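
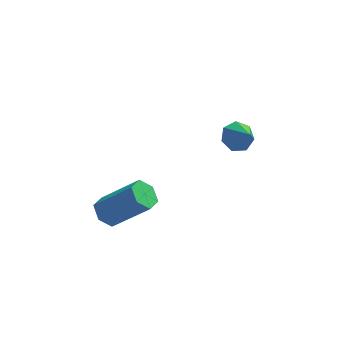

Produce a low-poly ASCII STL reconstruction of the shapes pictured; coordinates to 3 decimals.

solid 
facet normal -0.419 0.609 -0.673
outer loop
vertex 3.381 1.389 -3.048
vertex 3.062 1.687 -2.58
vertex 3.641 1.822 -2.818
endloop
endfacet
facet normal 0.883 -0.419 -0.209
outer loop
vertex 3.381 1.389 -3.048
vertex 3.641 1.822 -2.818
vertex 3.498 1.053 -1.88
endloop
endfacet
facet normal -0.419 0.609 -0.673
outer loop
vertex 3.641 1.822 -2.818
vertex 3.062 1.687 -2.58
vertex 3.465 2.154 -2.408
endloop
endfacet
facet normal 0.947 0.161 0.276
outer loop
vertex 3.641 1.822 -2.818
vertex 3.465 2.154 -2.408
vertex 3.498 1.053 -1.88
endloop
endfacet
facet normal -0.419 0.610 -0.673
outer loop
vertex 3.465 2.154 -2.408
vertex 3.062 1.687 -2.58
vertex 2.985 2.133 -2.128
endloop
endfacet
facet normal 0.449 0.397 0.800
outer loop
vertex 3.465 2.154 -2.408
vertex 2.985 2.133 -2.128
vertex 3.498 1.053 -1.88
endloop
endfacet
facet normal -0.418 0.610 -0.673
outer loop
vertex 2.985 2.133 -2.128
vertex 3.062 1.687 -2.58
vertex 2.564 1.777 -2.189
endloop
endfacet
facet normal -0.234 0.111 0.966
outer loop
vertex 2.985 2.133 -2.128
vertex 2.564 1.777 -2.189
vertex 3.498 1.053 -1.88
endloop
endfacet
facet normal -0.419 0.608 -0.674
outer loop
vertex 2.564 1.777 -2.189
vertex 3.062 1.687 -2.58
vertex 2.518 1.352 -2.544
endloop
endfacet
facet normal -0.588 -0.480 0.651
outer loop
vertex 2.564 1.777 -2.189
vertex 2.518 1.352 -2.544
vertex 3.498 1.053 -1.88
endloop
endfacet
facet normal -0.420 0.609 -0.673
outer loop
vertex 2.518 1.352 -2.544
vertex 3.062 1.687 -2.58
vertex 2.881 1.18 -2.926
endloop
endfacet
facet normal -0.347 -0.934 0.091
outer loop
vertex 2.518 1.352 -2.544
vertex 2.881 1.18 -2.926
vertex 3.498 1.053 -1.88
endloop
endfacet
facet normal -0.419 0.609 -0.673
outer loop
vertex 2.881 1.18 -2.926
vertex 3.062 1.687 -2.58
vertex 3.381 1.389 -3.048
endloop
endfacet
facet normal 0.308 -0.906 -0.291
outer loop
vertex 2.881 1.18 -2.926
vertex 3.381 1.389 -3.048
vertex 3.498 1.053 -1.88
endloop
endfacet
facet normal -0.708 0.132 -0.694
outer loop
vertex -0.682 -2.601 -3.244
vertex -1.106 -2.67 -2.825
vertex -0.887 -2.124 -2.944
endloop
endfacet
facet normal 0.619 0.591 -0.517
outer loop
vertex -0.682 -2.601 -3.244
vertex -0.887 -2.124 -2.944
vertex 0.591 -2.841 -1.993
endloop
endfacet
facet normal 0.619 0.592 -0.516
outer loop
vertex 0.591 -2.841 -1.993
vertex -0.887 -2.124 -2.944
vertex 0.385 -2.364 -1.693
endloop
endfacet
facet normal 0.706 -0.133 0.696
outer loop
vertex 0.591 -2.841 -1.993
vertex 0.385 -2.364 -1.693
vertex 0.166 -2.91 -1.575
endloop
endfacet
facet normal -0.707 0.132 -0.695
outer loop
vertex -0.887 -2.124 -2.944
vertex -1.106 -2.67 -2.825
vertex -1.312 -2.193 -2.525
endloop
endfacet
facet normal 0.013 0.984 0.175
outer loop
vertex -0.887 -2.124 -2.944
vertex -1.312 -2.193 -2.525
vertex 0.385 -2.364 -1.693
endloop
endfacet
facet normal 0.013 0.984 0.175
outer loop
vertex 0.385 -2.364 -1.693
vertex -1.312 -2.193 -2.525
vertex -0.039 -2.433 -1.274
endloop
endfacet
facet normal 0.708 -0.134 0.694
outer loop
vertex 0.385 -2.364 -1.693
vertex -0.039 -2.433 -1.274
vertex 0.166 -2.91 -1.575
endloop
endfacet
facet normal -0.706 0.133 -0.696
outer loop
vertex -1.312 -2.193 -2.525
vertex -1.106 -2.67 -2.825
vertex -1.531 -2.739 -2.407
endloop
endfacet
facet normal -0.606 0.393 0.692
outer loop
vertex -1.312 -2.193 -2.525
vertex -1.531 -2.739 -2.407
vertex -0.039 -2.433 -1.274
endloop
endfacet
facet normal -0.606 0.393 0.692
outer loop
vertex -0.039 -2.433 -1.274
vertex -1.531 -2.739 -2.407
vertex -0.258 -2.979 -1.156
endloop
endfacet
facet normal 0.708 -0.134 0.694
outer loop
vertex -0.039 -2.433 -1.274
vertex -0.258 -2.979 -1.156
vertex 0.166 -2.91 -1.575
endloop
endfacet
facet normal -0.706 0.133 -0.696
outer loop
vertex -1.531 -2.739 -2.407
vertex -1.106 -2.67 -2.825
vertex -1.325 -3.216 -2.707
endloop
endfacet
facet normal -0.619 -0.592 0.516
outer loop
vertex -1.531 -2.739 -2.407
vertex -1.325 -3.216 -2.707
vertex -0.258 -2.979 -1.156
endloop
endfacet
facet normal -0.620 -0.591 0.517
outer loop
vertex -0.258 -2.979 -1.156
vertex -1.325 -3.216 -2.707
vertex -0.053 -3.456 -1.456
endloop
endfacet
facet normal 0.708 -0.132 0.694
outer loop
vertex -0.258 -2.979 -1.156
vertex -0.053 -3.456 -1.456
vertex 0.166 -2.91 -1.575
endloop
endfacet
facet normal -0.708 0.134 -0.694
outer loop
vertex -1.325 -3.216 -2.707
vertex -1.106 -2.67 -2.825
vertex -0.901 -3.147 -3.126
endloop
endfacet
facet normal -0.013 -0.984 -0.175
outer loop
vertex -1.325 -3.216 -2.707
vertex -0.901 -3.147 -3.126
vertex -0.053 -3.456 -1.456
endloop
endfacet
facet normal -0.013 -0.984 -0.175
outer loop
vertex -0.053 -3.456 -1.456
vertex -0.901 -3.147 -3.126
vertex 0.372 -3.387 -1.875
endloop
endfacet
facet normal 0.707 -0.132 0.695
outer loop
vertex -0.053 -3.456 -1.456
vertex 0.372 -3.387 -1.875
vertex 0.166 -2.91 -1.575
endloop
endfacet
facet normal -0.708 0.134 -0.694
outer loop
vertex -0.901 -3.147 -3.126
vertex -1.106 -2.67 -2.825
vertex -0.682 -2.601 -3.244
endloop
endfacet
facet normal 0.606 -0.393 -0.692
outer loop
vertex -0.901 -3.147 -3.126
vertex -0.682 -2.601 -3.244
vertex 0.372 -3.387 -1.875
endloop
endfacet
facet normal 0.606 -0.393 -0.692
outer loop
vertex 0.372 -3.387 -1.875
vertex -0.682 -2.601 -3.244
vertex 0.591 -2.841 -1.993
endloop
endfacet
facet normal 0.706 -0.133 0.696
outer loop
vertex 0.372 -3.387 -1.875
vertex 0.591 -2.841 -1.993
vertex 0.166 -2.91 -1.575
endloop
endfacet

endsolid


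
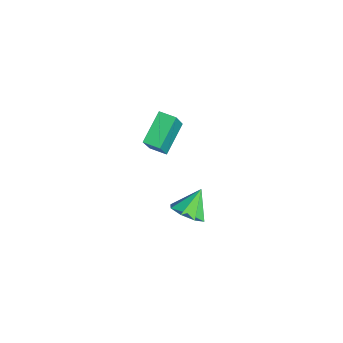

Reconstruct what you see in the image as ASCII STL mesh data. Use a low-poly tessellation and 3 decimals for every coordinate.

solid 
facet normal 0.380 -0.545 -0.748
outer loop
vertex 2.006 -2.592 -0.973
vertex 1.526 -2.195 -1.506
vertex 2.281 -2.079 -1.207
endloop
endfacet
facet normal 0.513 0.113 0.851
outer loop
vertex 2.006 -2.592 -0.973
vertex 2.281 -2.079 -1.207
vertex 1.034 -1.485 -0.534
endloop
endfacet
facet normal 0.380 -0.546 -0.747
outer loop
vertex 2.281 -2.079 -1.207
vertex 1.526 -2.195 -1.506
vertex 2.114 -1.634 -1.617
endloop
endfacet
facet normal 0.575 0.661 0.483
outer loop
vertex 2.281 -2.079 -1.207
vertex 2.114 -1.634 -1.617
vertex 1.034 -1.485 -0.534
endloop
endfacet
facet normal 0.379 -0.545 -0.748
outer loop
vertex 2.114 -1.634 -1.617
vertex 1.526 -2.195 -1.506
vertex 1.603 -1.517 -1.961
endloop
endfacet
facet normal 0.189 0.981 0.053
outer loop
vertex 2.114 -1.634 -1.617
vertex 1.603 -1.517 -1.961
vertex 1.034 -1.485 -0.534
endloop
endfacet
facet normal 0.379 -0.545 -0.748
outer loop
vertex 1.603 -1.517 -1.961
vertex 1.526 -2.195 -1.506
vertex 1.047 -1.797 -2.039
endloop
endfacet
facet normal -0.421 0.888 -0.188
outer loop
vertex 1.603 -1.517 -1.961
vertex 1.047 -1.797 -2.039
vertex 1.034 -1.485 -0.534
endloop
endfacet
facet normal 0.380 -0.545 -0.748
outer loop
vertex 1.047 -1.797 -2.039
vertex 1.526 -2.195 -1.506
vertex 0.772 -2.31 -1.805
endloop
endfacet
facet normal -0.895 0.435 -0.098
outer loop
vertex 1.047 -1.797 -2.039
vertex 0.772 -2.31 -1.805
vertex 1.034 -1.485 -0.534
endloop
endfacet
facet normal 0.379 -0.546 -0.747
outer loop
vertex 0.772 -2.31 -1.805
vertex 1.526 -2.195 -1.506
vertex 0.938 -2.755 -1.395
endloop
endfacet
facet normal -0.957 -0.110 0.268
outer loop
vertex 0.772 -2.31 -1.805
vertex 0.938 -2.755 -1.395
vertex 1.034 -1.485 -0.534
endloop
endfacet
facet normal 0.379 -0.546 -0.747
outer loop
vertex 0.938 -2.755 -1.395
vertex 1.526 -2.195 -1.506
vertex 1.45 -2.872 -1.05
endloop
endfacet
facet normal -0.570 -0.431 0.700
outer loop
vertex 0.938 -2.755 -1.395
vertex 1.45 -2.872 -1.05
vertex 1.034 -1.485 -0.534
endloop
endfacet
facet normal 0.378 -0.546 -0.747
outer loop
vertex 1.45 -2.872 -1.05
vertex 1.526 -2.195 -1.506
vertex 2.006 -2.592 -0.973
endloop
endfacet
facet normal 0.040 -0.338 0.940
outer loop
vertex 1.45 -2.872 -1.05
vertex 2.006 -2.592 -0.973
vertex 1.034 -1.485 -0.534
endloop
endfacet
facet normal -0.471 0.284 -0.835
outer loop
vertex -4.75 -1.572 -1.503
vertex -4.233 -0.941 -1.58
vertex -3.709 -2.538 -2.419
endloop
endfacet
facet normal -0.631 -0.770 0.095
outer loop
vertex -2.907 -3.019 -1.0
vertex -4.75 -1.572 -1.503
vertex -3.709 -2.538 -2.419
endloop
endfacet
facet normal -0.472 0.283 -0.835
outer loop
vertex -3.709 -2.538 -2.419
vertex -4.233 -0.941 -1.58
vertex -3.192 -1.906 -2.497
endloop
endfacet
facet normal 0.616 -0.571 -0.542
outer loop
vertex -3.192 -1.906 -2.497
vertex -2.907 -3.019 -1.0
vertex -3.709 -2.538 -2.419
endloop
endfacet
facet normal -0.616 0.571 0.542
outer loop
vertex -4.75 -1.572 -1.503
vertex -3.431 -1.422 -0.161
vertex -4.233 -0.941 -1.58
endloop
endfacet
facet normal -0.631 -0.770 0.095
outer loop
vertex -3.948 -2.054 -0.083
vertex -4.75 -1.572 -1.503
vertex -2.907 -3.019 -1.0
endloop
endfacet
facet normal -0.616 0.571 0.542
outer loop
vertex -3.948 -2.054 -0.083
vertex -3.431 -1.422 -0.161
vertex -4.75 -1.572 -1.503
endloop
endfacet
facet normal 0.630 0.770 -0.095
outer loop
vertex -4.233 -0.941 -1.58
vertex -3.431 -1.422 -0.161
vertex -3.192 -1.906 -2.497
endloop
endfacet
facet normal 0.616 -0.571 -0.542
outer loop
vertex -2.39 -2.388 -1.077
vertex -2.907 -3.019 -1.0
vertex -3.192 -1.906 -2.497
endloop
endfacet
facet normal 0.631 0.770 -0.095
outer loop
vertex -3.192 -1.906 -2.497
vertex -3.431 -1.422 -0.161
vertex -2.39 -2.388 -1.077
endloop
endfacet
facet normal 0.472 -0.284 0.835
outer loop
vertex -2.39 -2.388 -1.077
vertex -3.948 -2.054 -0.083
vertex -2.907 -3.019 -1.0
endloop
endfacet
facet normal 0.472 -0.283 0.835
outer loop
vertex -3.431 -1.422 -0.161
vertex -3.948 -2.054 -0.083
vertex -2.39 -2.388 -1.077
endloop
endfacet

endsolid


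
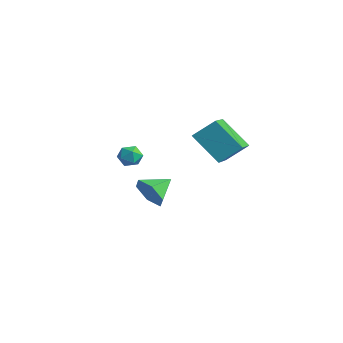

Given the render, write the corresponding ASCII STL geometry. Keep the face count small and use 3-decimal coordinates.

solid 
facet normal 0.378 0.864 -0.333
outer loop
vertex 1.682 -2.027 3.201
vertex 1.286 -1.694 3.615
vertex 1.89 -1.882 3.813
endloop
endfacet
facet normal 0.862 0.341 -0.374
outer loop
vertex 1.682 -2.027 3.201
vertex 1.89 -1.882 3.813
vertex 2.014 -2.479 3.554
endloop
endfacet
facet normal 0.594 -0.177 -0.785
outer loop
vertex 1.682 -2.027 3.201
vertex 2.014 -2.479 3.554
vertex 1.487 -2.66 3.196
endloop
endfacet
facet normal -0.057 0.025 -0.998
outer loop
vertex 1.682 -2.027 3.201
vertex 1.487 -2.66 3.196
vertex 1.037 -2.175 3.234
endloop
endfacet
facet normal -0.190 0.668 -0.719
outer loop
vertex 1.682 -2.027 3.201
vertex 1.037 -2.175 3.234
vertex 1.286 -1.694 3.615
endloop
endfacet
facet normal 0.956 0.076 0.282
outer loop
vertex 2.014 -2.479 3.554
vertex 1.89 -1.882 3.813
vertex 1.823 -2.425 4.186
endloop
endfacet
facet normal 0.173 0.922 0.348
outer loop
vertex 1.89 -1.882 3.813
vertex 1.286 -1.694 3.615
vertex 1.373 -1.94 4.224
endloop
endfacet
facet normal -0.746 0.606 -0.277
outer loop
vertex 1.286 -1.694 3.615
vertex 1.037 -2.175 3.234
vertex 0.846 -2.121 3.866
endloop
endfacet
facet normal -0.530 -0.435 -0.728
outer loop
vertex 1.037 -2.175 3.234
vertex 1.487 -2.66 3.196
vertex 0.97 -2.718 3.607
endloop
endfacet
facet normal 0.522 -0.763 -0.383
outer loop
vertex 1.487 -2.66 3.196
vertex 2.014 -2.479 3.554
vertex 1.574 -2.906 3.805
endloop
endfacet
facet normal 0.057 -0.025 0.998
outer loop
vertex 1.178 -2.573 4.219
vertex 1.823 -2.425 4.186
vertex 1.373 -1.94 4.224
endloop
endfacet
facet normal -0.594 0.177 0.785
outer loop
vertex 1.178 -2.573 4.219
vertex 1.373 -1.94 4.224
vertex 0.846 -2.121 3.866
endloop
endfacet
facet normal -0.862 -0.341 0.374
outer loop
vertex 1.178 -2.573 4.219
vertex 0.846 -2.121 3.866
vertex 0.97 -2.718 3.607
endloop
endfacet
facet normal -0.378 -0.864 0.333
outer loop
vertex 1.178 -2.573 4.219
vertex 0.97 -2.718 3.607
vertex 1.574 -2.906 3.805
endloop
endfacet
facet normal 0.190 -0.668 0.719
outer loop
vertex 1.178 -2.573 4.219
vertex 1.574 -2.906 3.805
vertex 1.823 -2.425 4.186
endloop
endfacet
facet normal 0.530 0.435 0.728
outer loop
vertex 1.373 -1.94 4.224
vertex 1.823 -2.425 4.186
vertex 1.89 -1.882 3.813
endloop
endfacet
facet normal -0.522 0.763 0.383
outer loop
vertex 0.846 -2.121 3.866
vertex 1.373 -1.94 4.224
vertex 1.286 -1.694 3.615
endloop
endfacet
facet normal -0.956 -0.076 -0.282
outer loop
vertex 0.97 -2.718 3.607
vertex 0.846 -2.121 3.866
vertex 1.037 -2.175 3.234
endloop
endfacet
facet normal -0.173 -0.922 -0.348
outer loop
vertex 1.574 -2.906 3.805
vertex 0.97 -2.718 3.607
vertex 1.487 -2.66 3.196
endloop
endfacet
facet normal 0.746 -0.606 0.277
outer loop
vertex 1.823 -2.425 4.186
vertex 1.574 -2.906 3.805
vertex 2.014 -2.479 3.554
endloop
endfacet
facet normal 0.060 -0.932 -0.356
outer loop
vertex -0.163 0.531 -1.225
vertex -0.587 0.184 -0.388
vertex -1.157 0.445 -1.167
endloop
endfacet
facet normal -0.103 0.779 -0.618
outer loop
vertex -0.163 0.531 -1.225
vertex -1.157 0.445 -1.167
vertex -0.673 1.536 0.128
endloop
endfacet
facet normal 0.060 -0.932 -0.356
outer loop
vertex -1.157 0.445 -1.167
vertex -0.587 0.184 -0.388
vertex -1.582 0.098 -0.33
endloop
endfacet
facet normal -0.806 0.565 -0.175
outer loop
vertex -1.157 0.445 -1.167
vertex -1.582 0.098 -0.33
vertex -0.673 1.536 0.128
endloop
endfacet
facet normal 0.060 -0.932 -0.357
outer loop
vertex -1.582 0.098 -0.33
vertex -0.587 0.184 -0.388
vertex -1.011 -0.163 0.448
endloop
endfacet
facet normal -0.733 0.264 0.627
outer loop
vertex -1.582 0.098 -0.33
vertex -1.011 -0.163 0.448
vertex -0.673 1.536 0.128
endloop
endfacet
facet normal 0.060 -0.932 -0.356
outer loop
vertex -1.011 -0.163 0.448
vertex -0.587 0.184 -0.388
vertex -0.016 -0.077 0.391
endloop
endfacet
facet normal 0.041 0.177 0.983
outer loop
vertex -1.011 -0.163 0.448
vertex -0.016 -0.077 0.391
vertex -0.673 1.536 0.128
endloop
endfacet
facet normal 0.059 -0.933 -0.356
outer loop
vertex -0.016 -0.077 0.391
vertex -0.587 0.184 -0.388
vertex 0.408 0.269 -0.446
endloop
endfacet
facet normal 0.745 0.392 0.539
outer loop
vertex -0.016 -0.077 0.391
vertex 0.408 0.269 -0.446
vertex -0.673 1.536 0.128
endloop
endfacet
facet normal 0.059 -0.932 -0.357
outer loop
vertex 0.408 0.269 -0.446
vertex -0.587 0.184 -0.388
vertex -0.163 0.531 -1.225
endloop
endfacet
facet normal 0.673 0.692 -0.260
outer loop
vertex 0.408 0.269 -0.446
vertex -0.163 0.531 -1.225
vertex -0.673 1.536 0.128
endloop
endfacet
facet normal -0.687 -0.259 0.679
outer loop
vertex 0.297 2.058 3.345
vertex 0.834 3.064 4.273
vertex -1.084 3.558 2.519
endloop
endfacet
facet normal -0.366 -0.684 -0.631
outer loop
vertex 0.346 4.096 1.107
vertex 0.297 2.058 3.345
vertex -1.084 3.558 2.519
endloop
endfacet
facet normal -0.687 -0.259 0.679
outer loop
vertex -1.084 3.558 2.519
vertex 0.834 3.064 4.273
vertex -0.546 4.564 3.447
endloop
endfacet
facet normal -0.627 0.682 -0.376
outer loop
vertex -0.546 4.564 3.447
vertex 0.346 4.096 1.107
vertex -1.084 3.558 2.519
endloop
endfacet
facet normal 0.628 -0.682 0.376
outer loop
vertex 0.297 2.058 3.345
vertex 2.264 3.602 2.861
vertex 0.834 3.064 4.273
endloop
endfacet
facet normal -0.366 -0.684 -0.631
outer loop
vertex 1.726 2.596 1.933
vertex 0.297 2.058 3.345
vertex 0.346 4.096 1.107
endloop
endfacet
facet normal 0.628 -0.682 0.375
outer loop
vertex 1.726 2.596 1.933
vertex 2.264 3.602 2.861
vertex 0.297 2.058 3.345
endloop
endfacet
facet normal 0.366 0.684 0.631
outer loop
vertex 0.834 3.064 4.273
vertex 2.264 3.602 2.861
vertex -0.546 4.564 3.447
endloop
endfacet
facet normal -0.628 0.682 -0.376
outer loop
vertex 0.883 5.102 2.035
vertex 0.346 4.096 1.107
vertex -0.546 4.564 3.447
endloop
endfacet
facet normal 0.366 0.684 0.631
outer loop
vertex -0.546 4.564 3.447
vertex 2.264 3.602 2.861
vertex 0.883 5.102 2.035
endloop
endfacet
facet normal 0.687 0.259 -0.678
outer loop
vertex 0.883 5.102 2.035
vertex 1.726 2.596 1.933
vertex 0.346 4.096 1.107
endloop
endfacet
facet normal 0.687 0.259 -0.679
outer loop
vertex 2.264 3.602 2.861
vertex 1.726 2.596 1.933
vertex 0.883 5.102 2.035
endloop
endfacet

endsolid


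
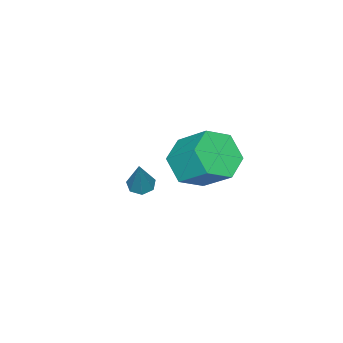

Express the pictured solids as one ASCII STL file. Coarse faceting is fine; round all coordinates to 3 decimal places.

solid 
facet normal -0.052 -0.767 -0.639
outer loop
vertex -2.343 1.149 -3.612
vertex -3.372 0.963 -3.305
vertex -3.165 1.64 -4.134
endloop
endfacet
facet normal 0.655 0.457 -0.602
outer loop
vertex -2.343 1.149 -3.612
vertex -3.165 1.64 -4.134
vertex -2.259 2.384 -2.583
endloop
endfacet
facet normal 0.654 0.458 -0.602
outer loop
vertex -2.259 2.384 -2.583
vertex -3.165 1.64 -4.134
vertex -3.081 2.874 -3.104
endloop
endfacet
facet normal 0.052 0.767 0.639
outer loop
vertex -2.259 2.384 -2.583
vertex -3.081 2.874 -3.104
vertex -3.288 2.197 -2.275
endloop
endfacet
facet normal -0.053 -0.767 -0.640
outer loop
vertex -3.165 1.64 -4.134
vertex -3.372 0.963 -3.305
vertex -4.194 1.454 -3.826
endloop
endfacet
facet normal -0.326 0.619 -0.715
outer loop
vertex -3.165 1.64 -4.134
vertex -4.194 1.454 -3.826
vertex -3.081 2.874 -3.104
endloop
endfacet
facet normal -0.326 0.619 -0.715
outer loop
vertex -3.081 2.874 -3.104
vertex -4.194 1.454 -3.826
vertex -4.11 2.688 -2.796
endloop
endfacet
facet normal 0.053 0.767 0.640
outer loop
vertex -3.081 2.874 -3.104
vertex -4.11 2.688 -2.796
vertex -3.288 2.197 -2.275
endloop
endfacet
facet normal -0.052 -0.767 -0.640
outer loop
vertex -4.194 1.454 -3.826
vertex -3.372 0.963 -3.305
vertex -4.401 0.776 -2.997
endloop
endfacet
facet normal -0.980 0.161 -0.113
outer loop
vertex -4.194 1.454 -3.826
vertex -4.401 0.776 -2.997
vertex -4.11 2.688 -2.796
endloop
endfacet
facet normal -0.980 0.161 -0.113
outer loop
vertex -4.11 2.688 -2.796
vertex -4.401 0.776 -2.997
vertex -4.317 2.011 -1.968
endloop
endfacet
facet normal 0.052 0.767 0.640
outer loop
vertex -4.11 2.688 -2.796
vertex -4.317 2.011 -1.968
vertex -3.288 2.197 -2.275
endloop
endfacet
facet normal -0.052 -0.767 -0.639
outer loop
vertex -4.401 0.776 -2.997
vertex -3.372 0.963 -3.305
vertex -3.579 0.286 -2.476
endloop
endfacet
facet normal -0.654 -0.457 0.602
outer loop
vertex -4.401 0.776 -2.997
vertex -3.579 0.286 -2.476
vertex -4.317 2.011 -1.968
endloop
endfacet
facet normal -0.655 -0.457 0.601
outer loop
vertex -4.317 2.011 -1.968
vertex -3.579 0.286 -2.476
vertex -3.495 1.52 -1.446
endloop
endfacet
facet normal 0.052 0.767 0.639
outer loop
vertex -4.317 2.011 -1.968
vertex -3.495 1.52 -1.446
vertex -3.288 2.197 -2.275
endloop
endfacet
facet normal -0.053 -0.767 -0.640
outer loop
vertex -3.579 0.286 -2.476
vertex -3.372 0.963 -3.305
vertex -2.55 0.472 -2.784
endloop
endfacet
facet normal 0.326 -0.619 0.715
outer loop
vertex -3.579 0.286 -2.476
vertex -2.55 0.472 -2.784
vertex -3.495 1.52 -1.446
endloop
endfacet
facet normal 0.326 -0.619 0.715
outer loop
vertex -3.495 1.52 -1.446
vertex -2.55 0.472 -2.784
vertex -2.466 1.706 -1.754
endloop
endfacet
facet normal 0.053 0.767 0.640
outer loop
vertex -3.495 1.52 -1.446
vertex -2.466 1.706 -1.754
vertex -3.288 2.197 -2.275
endloop
endfacet
facet normal -0.052 -0.767 -0.640
outer loop
vertex -2.55 0.472 -2.784
vertex -3.372 0.963 -3.305
vertex -2.343 1.149 -3.612
endloop
endfacet
facet normal 0.980 -0.161 0.113
outer loop
vertex -2.55 0.472 -2.784
vertex -2.343 1.149 -3.612
vertex -2.466 1.706 -1.754
endloop
endfacet
facet normal 0.980 -0.161 0.113
outer loop
vertex -2.466 1.706 -1.754
vertex -2.343 1.149 -3.612
vertex -2.259 2.384 -2.583
endloop
endfacet
facet normal 0.052 0.767 0.640
outer loop
vertex -2.466 1.706 -1.754
vertex -2.259 2.384 -2.583
vertex -3.288 2.197 -2.275
endloop
endfacet
facet normal -0.410 -0.245 -0.879
outer loop
vertex 1.099 1.52 -1.781
vertex 0.649 1.656 -1.609
vertex 0.99 1.935 -1.846
endloop
endfacet
facet normal 0.953 0.218 -0.208
outer loop
vertex 1.099 1.52 -1.781
vertex 0.99 1.935 -1.846
vertex 1.331 2.064 -0.151
endloop
endfacet
facet normal -0.410 -0.245 -0.879
outer loop
vertex 0.99 1.935 -1.846
vertex 0.649 1.656 -1.609
vertex 0.625 2.14 -1.733
endloop
endfacet
facet normal 0.446 0.881 -0.157
outer loop
vertex 0.99 1.935 -1.846
vertex 0.625 2.14 -1.733
vertex 1.331 2.064 -0.151
endloop
endfacet
facet normal -0.411 -0.245 -0.878
outer loop
vertex 0.625 2.14 -1.733
vertex 0.649 1.656 -1.609
vertex 0.278 1.98 -1.526
endloop
endfacet
facet normal -0.318 0.930 0.186
outer loop
vertex 0.625 2.14 -1.733
vertex 0.278 1.98 -1.526
vertex 1.331 2.064 -0.151
endloop
endfacet
facet normal -0.411 -0.245 -0.878
outer loop
vertex 0.278 1.98 -1.526
vertex 0.649 1.656 -1.609
vertex 0.211 1.577 -1.382
endloop
endfacet
facet normal -0.760 0.327 0.562
outer loop
vertex 0.278 1.98 -1.526
vertex 0.211 1.577 -1.382
vertex 1.331 2.064 -0.151
endloop
endfacet
facet normal -0.411 -0.245 -0.878
outer loop
vertex 0.211 1.577 -1.382
vertex 0.649 1.656 -1.609
vertex 0.474 1.233 -1.409
endloop
endfacet
facet normal -0.550 -0.474 0.688
outer loop
vertex 0.211 1.577 -1.382
vertex 0.474 1.233 -1.409
vertex 1.331 2.064 -0.151
endloop
endfacet
facet normal -0.410 -0.246 -0.878
outer loop
vertex 0.474 1.233 -1.409
vertex 0.649 1.656 -1.609
vertex 0.869 1.207 -1.586
endloop
endfacet
facet normal 0.153 -0.869 0.470
outer loop
vertex 0.474 1.233 -1.409
vertex 0.869 1.207 -1.586
vertex 1.331 2.064 -0.151
endloop
endfacet
facet normal -0.410 -0.246 -0.878
outer loop
vertex 0.869 1.207 -1.586
vertex 0.649 1.656 -1.609
vertex 1.099 1.52 -1.781
endloop
endfacet
facet normal 0.824 -0.562 0.070
outer loop
vertex 0.869 1.207 -1.586
vertex 1.099 1.52 -1.781
vertex 1.331 2.064 -0.151
endloop
endfacet

endsolid


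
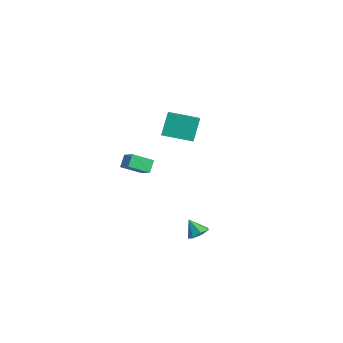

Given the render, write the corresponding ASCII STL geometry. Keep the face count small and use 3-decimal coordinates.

solid 
facet normal -0.711 0.487 -0.506
outer loop
vertex -5.404 2.473 -0.492
vertex -4.208 3.853 -0.844
vertex -4.959 1.75 -1.813
endloop
endfacet
facet normal -0.644 -0.742 0.189
outer loop
vertex -3.672 0.867 -0.896
vertex -5.404 2.473 -0.492
vertex -4.959 1.75 -1.813
endloop
endfacet
facet normal -0.711 0.487 -0.506
outer loop
vertex -4.959 1.75 -1.813
vertex -4.208 3.853 -0.844
vertex -3.763 3.13 -2.165
endloop
endfacet
facet normal 0.284 -0.460 -0.841
outer loop
vertex -3.763 3.13 -2.165
vertex -3.672 0.867 -0.896
vertex -4.959 1.75 -1.813
endloop
endfacet
facet normal -0.284 0.460 0.841
outer loop
vertex -5.404 2.473 -0.492
vertex -2.921 2.97 0.073
vertex -4.208 3.853 -0.844
endloop
endfacet
facet normal -0.644 -0.742 0.189
outer loop
vertex -4.117 1.59 0.425
vertex -5.404 2.473 -0.492
vertex -3.672 0.867 -0.896
endloop
endfacet
facet normal -0.284 0.460 0.841
outer loop
vertex -4.117 1.59 0.425
vertex -2.921 2.97 0.073
vertex -5.404 2.473 -0.492
endloop
endfacet
facet normal 0.644 0.742 -0.189
outer loop
vertex -4.208 3.853 -0.844
vertex -2.921 2.97 0.073
vertex -3.763 3.13 -2.165
endloop
endfacet
facet normal 0.284 -0.460 -0.841
outer loop
vertex -2.476 2.247 -1.248
vertex -3.672 0.867 -0.896
vertex -3.763 3.13 -2.165
endloop
endfacet
facet normal 0.644 0.742 -0.189
outer loop
vertex -3.763 3.13 -2.165
vertex -2.921 2.97 0.073
vertex -2.476 2.247 -1.248
endloop
endfacet
facet normal 0.711 -0.487 0.506
outer loop
vertex -2.476 2.247 -1.248
vertex -4.117 1.59 0.425
vertex -3.672 0.867 -0.896
endloop
endfacet
facet normal 0.711 -0.487 0.506
outer loop
vertex -2.921 2.97 0.073
vertex -4.117 1.59 0.425
vertex -2.476 2.247 -1.248
endloop
endfacet
facet normal -0.430 0.584 0.688
outer loop
vertex 0.153 -3.378 1.324
vertex 0.584 -2.307 0.684
vertex -0.705 -3.362 0.774
endloop
endfacet
facet normal -0.326 -0.811 0.485
outer loop
vertex -0.344 -3.853 0.196
vertex 0.153 -3.378 1.324
vertex -0.705 -3.362 0.774
endloop
endfacet
facet normal -0.430 0.584 0.688
outer loop
vertex -0.705 -3.362 0.774
vertex 0.584 -2.307 0.684
vertex -0.275 -2.291 0.134
endloop
endfacet
facet normal -0.842 0.016 -0.539
outer loop
vertex -0.275 -2.291 0.134
vertex -0.344 -3.853 0.196
vertex -0.705 -3.362 0.774
endloop
endfacet
facet normal 0.842 -0.016 0.540
outer loop
vertex 0.153 -3.378 1.324
vertex 0.945 -2.798 0.106
vertex 0.584 -2.307 0.684
endloop
endfacet
facet normal -0.326 -0.811 0.485
outer loop
vertex 0.515 -3.869 0.746
vertex 0.153 -3.378 1.324
vertex -0.344 -3.853 0.196
endloop
endfacet
facet normal 0.842 -0.015 0.540
outer loop
vertex 0.515 -3.869 0.746
vertex 0.945 -2.798 0.106
vertex 0.153 -3.378 1.324
endloop
endfacet
facet normal 0.326 0.811 -0.486
outer loop
vertex 0.584 -2.307 0.684
vertex 0.945 -2.798 0.106
vertex -0.275 -2.291 0.134
endloop
endfacet
facet normal -0.841 0.016 -0.540
outer loop
vertex 0.087 -2.782 -0.444
vertex -0.344 -3.853 0.196
vertex -0.275 -2.291 0.134
endloop
endfacet
facet normal 0.326 0.811 -0.485
outer loop
vertex -0.275 -2.291 0.134
vertex 0.945 -2.798 0.106
vertex 0.087 -2.782 -0.444
endloop
endfacet
facet normal 0.430 -0.584 -0.688
outer loop
vertex 0.087 -2.782 -0.444
vertex 0.515 -3.869 0.746
vertex -0.344 -3.853 0.196
endloop
endfacet
facet normal 0.430 -0.584 -0.688
outer loop
vertex 0.945 -2.798 0.106
vertex 0.515 -3.869 0.746
vertex 0.087 -2.782 -0.444
endloop
endfacet
facet normal 0.547 0.238 -0.803
outer loop
vertex 3.637 -0.795 -3.661
vertex 3.273 -1.203 -4.03
vertex 3.175 -0.562 -3.907
endloop
endfacet
facet normal -0.069 0.656 0.751
outer loop
vertex 3.637 -0.795 -3.661
vertex 3.175 -0.562 -3.907
vertex 2.687 -1.457 -3.17
endloop
endfacet
facet normal 0.546 0.238 -0.803
outer loop
vertex 3.175 -0.562 -3.907
vertex 3.273 -1.203 -4.03
vertex 2.787 -0.812 -4.245
endloop
endfacet
facet normal -0.695 0.643 0.321
outer loop
vertex 3.175 -0.562 -3.907
vertex 2.787 -0.812 -4.245
vertex 2.687 -1.457 -3.17
endloop
endfacet
facet normal 0.546 0.237 -0.804
outer loop
vertex 2.787 -0.812 -4.245
vertex 3.273 -1.203 -4.03
vertex 2.764 -1.357 -4.421
endloop
endfacet
facet normal -0.997 0.060 -0.057
outer loop
vertex 2.787 -0.812 -4.245
vertex 2.764 -1.357 -4.421
vertex 2.687 -1.457 -3.17
endloop
endfacet
facet normal 0.546 0.235 -0.804
outer loop
vertex 2.764 -1.357 -4.421
vertex 3.273 -1.203 -4.03
vertex 3.124 -1.786 -4.302
endloop
endfacet
facet normal -0.749 -0.656 -0.098
outer loop
vertex 2.764 -1.357 -4.421
vertex 3.124 -1.786 -4.302
vertex 2.687 -1.457 -3.17
endloop
endfacet
facet normal 0.547 0.235 -0.804
outer loop
vertex 3.124 -1.786 -4.302
vertex 3.273 -1.203 -4.03
vertex 3.596 -1.776 -3.978
endloop
endfacet
facet normal -0.136 -0.964 0.228
outer loop
vertex 3.124 -1.786 -4.302
vertex 3.596 -1.776 -3.978
vertex 2.687 -1.457 -3.17
endloop
endfacet
facet normal 0.548 0.236 -0.803
outer loop
vertex 3.596 -1.776 -3.978
vertex 3.273 -1.203 -4.03
vertex 3.825 -1.335 -3.692
endloop
endfacet
facet normal 0.378 -0.634 0.675
outer loop
vertex 3.596 -1.776 -3.978
vertex 3.825 -1.335 -3.692
vertex 2.687 -1.457 -3.17
endloop
endfacet
facet normal 0.548 0.237 -0.802
outer loop
vertex 3.825 -1.335 -3.692
vertex 3.273 -1.203 -4.03
vertex 3.637 -0.795 -3.661
endloop
endfacet
facet normal 0.407 0.090 0.909
outer loop
vertex 3.825 -1.335 -3.692
vertex 3.637 -0.795 -3.661
vertex 2.687 -1.457 -3.17
endloop
endfacet

endsolid


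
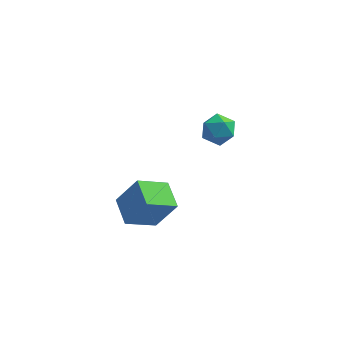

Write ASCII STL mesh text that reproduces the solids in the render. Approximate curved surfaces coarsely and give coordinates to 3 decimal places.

solid 
facet normal -0.716 0.401 0.571
outer loop
vertex 1.789 4.05 -0.866
vertex 1.948 3.242 -0.1
vertex 2.534 4.2 -0.037
endloop
endfacet
facet normal -0.388 0.903 0.185
outer loop
vertex 1.789 4.05 -0.866
vertex 2.534 4.2 -0.037
vertex 2.787 4.523 -1.084
endloop
endfacet
facet normal -0.457 0.733 -0.504
outer loop
vertex 1.789 4.05 -0.866
vertex 2.787 4.523 -1.084
vertex 2.356 3.765 -1.795
endloop
endfacet
facet normal -0.829 0.125 -0.544
outer loop
vertex 1.789 4.05 -0.866
vertex 2.356 3.765 -1.795
vertex 1.838 2.973 -1.187
endloop
endfacet
facet normal -0.989 -0.081 0.120
outer loop
vertex 1.789 4.05 -0.866
vertex 1.838 2.973 -1.187
vertex 1.948 3.242 -0.1
endloop
endfacet
facet normal 0.307 0.886 0.348
outer loop
vertex 2.787 4.523 -1.084
vertex 2.534 4.2 -0.037
vertex 3.562 4.007 -0.453
endloop
endfacet
facet normal -0.224 0.073 0.972
outer loop
vertex 2.534 4.2 -0.037
vertex 1.948 3.242 -0.1
vertex 3.044 3.215 0.155
endloop
endfacet
facet normal -0.666 -0.705 0.242
outer loop
vertex 1.948 3.242 -0.1
vertex 1.838 2.973 -1.187
vertex 2.613 2.457 -0.556
endloop
endfacet
facet normal -0.407 -0.373 -0.833
outer loop
vertex 1.838 2.973 -1.187
vertex 2.356 3.765 -1.795
vertex 2.866 2.78 -1.603
endloop
endfacet
facet normal 0.194 0.610 -0.768
outer loop
vertex 2.356 3.765 -1.795
vertex 2.787 4.523 -1.084
vertex 3.452 3.738 -1.54
endloop
endfacet
facet normal 0.829 -0.125 0.544
outer loop
vertex 3.611 2.93 -0.774
vertex 3.562 4.007 -0.453
vertex 3.044 3.215 0.155
endloop
endfacet
facet normal 0.457 -0.733 0.504
outer loop
vertex 3.611 2.93 -0.774
vertex 3.044 3.215 0.155
vertex 2.613 2.457 -0.556
endloop
endfacet
facet normal 0.388 -0.903 -0.185
outer loop
vertex 3.611 2.93 -0.774
vertex 2.613 2.457 -0.556
vertex 2.866 2.78 -1.603
endloop
endfacet
facet normal 0.716 -0.401 -0.571
outer loop
vertex 3.611 2.93 -0.774
vertex 2.866 2.78 -1.603
vertex 3.452 3.738 -1.54
endloop
endfacet
facet normal 0.989 0.081 -0.120
outer loop
vertex 3.611 2.93 -0.774
vertex 3.452 3.738 -1.54
vertex 3.562 4.007 -0.453
endloop
endfacet
facet normal 0.407 0.373 0.833
outer loop
vertex 3.044 3.215 0.155
vertex 3.562 4.007 -0.453
vertex 2.534 4.2 -0.037
endloop
endfacet
facet normal -0.194 -0.610 0.768
outer loop
vertex 2.613 2.457 -0.556
vertex 3.044 3.215 0.155
vertex 1.948 3.242 -0.1
endloop
endfacet
facet normal -0.307 -0.886 -0.348
outer loop
vertex 2.866 2.78 -1.603
vertex 2.613 2.457 -0.556
vertex 1.838 2.973 -1.187
endloop
endfacet
facet normal 0.224 -0.073 -0.972
outer loop
vertex 3.452 3.738 -1.54
vertex 2.866 2.78 -1.603
vertex 2.356 3.765 -1.795
endloop
endfacet
facet normal 0.666 0.705 -0.242
outer loop
vertex 3.562 4.007 -0.453
vertex 3.452 3.738 -1.54
vertex 2.787 4.523 -1.084
endloop
endfacet
facet normal -0.740 -0.461 0.489
outer loop
vertex -0.271 -4.607 0.289
vertex -0.987 -3.046 0.678
vertex -1.439 -4.684 -1.55
endloop
endfacet
facet normal 0.406 -0.887 -0.221
outer loop
vertex 0.087 -3.734 -2.558
vertex -0.271 -4.607 0.289
vertex -1.439 -4.684 -1.55
endloop
endfacet
facet normal -0.741 -0.461 0.489
outer loop
vertex -1.439 -4.684 -1.55
vertex -0.987 -3.046 0.678
vertex -2.154 -3.123 -1.162
endloop
endfacet
facet normal -0.535 -0.035 -0.844
outer loop
vertex -2.154 -3.123 -1.162
vertex 0.087 -3.734 -2.558
vertex -1.439 -4.684 -1.55
endloop
endfacet
facet normal 0.535 0.035 0.844
outer loop
vertex -0.271 -4.607 0.289
vertex 0.539 -2.096 -0.33
vertex -0.987 -3.046 0.678
endloop
endfacet
facet normal 0.407 -0.887 -0.221
outer loop
vertex 1.254 -3.657 -0.718
vertex -0.271 -4.607 0.289
vertex 0.087 -3.734 -2.558
endloop
endfacet
facet normal 0.535 0.035 0.844
outer loop
vertex 1.254 -3.657 -0.718
vertex 0.539 -2.096 -0.33
vertex -0.271 -4.607 0.289
endloop
endfacet
facet normal -0.406 0.887 0.221
outer loop
vertex -0.987 -3.046 0.678
vertex 0.539 -2.096 -0.33
vertex -2.154 -3.123 -1.162
endloop
endfacet
facet normal -0.535 -0.035 -0.844
outer loop
vertex -0.629 -2.173 -2.169
vertex 0.087 -3.734 -2.558
vertex -2.154 -3.123 -1.162
endloop
endfacet
facet normal -0.406 0.887 0.221
outer loop
vertex -2.154 -3.123 -1.162
vertex 0.539 -2.096 -0.33
vertex -0.629 -2.173 -2.169
endloop
endfacet
facet normal 0.740 0.461 -0.489
outer loop
vertex -0.629 -2.173 -2.169
vertex 1.254 -3.657 -0.718
vertex 0.087 -3.734 -2.558
endloop
endfacet
facet normal 0.740 0.461 -0.489
outer loop
vertex 0.539 -2.096 -0.33
vertex 1.254 -3.657 -0.718
vertex -0.629 -2.173 -2.169
endloop
endfacet

endsolid


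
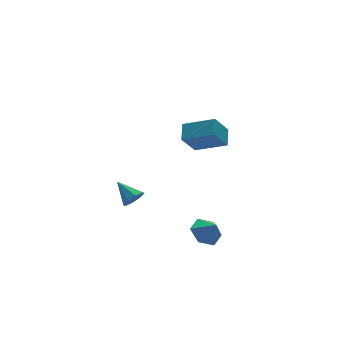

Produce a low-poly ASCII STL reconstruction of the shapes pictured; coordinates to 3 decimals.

solid 
facet normal 0.297 -0.802 -0.518
outer loop
vertex -1.193 2.181 -2.474
vertex -1.883 2.057 -2.677
vertex -1.325 2.44 -2.951
endloop
endfacet
facet normal 0.727 0.668 0.161
outer loop
vertex -1.193 2.181 -2.474
vertex -1.325 2.44 -2.951
vertex -2.337 3.283 -1.883
endloop
endfacet
facet normal 0.296 -0.802 -0.519
outer loop
vertex -1.325 2.44 -2.951
vertex -1.883 2.057 -2.677
vertex -1.784 2.475 -3.267
endloop
endfacet
facet normal 0.325 0.867 -0.376
outer loop
vertex -1.325 2.44 -2.951
vertex -1.784 2.475 -3.267
vertex -2.337 3.283 -1.883
endloop
endfacet
facet normal 0.297 -0.802 -0.518
outer loop
vertex -1.784 2.475 -3.267
vertex -1.883 2.057 -2.677
vertex -2.301 2.265 -3.238
endloop
endfacet
facet normal -0.336 0.749 -0.571
outer loop
vertex -1.784 2.475 -3.267
vertex -2.301 2.265 -3.238
vertex -2.337 3.283 -1.883
endloop
endfacet
facet normal 0.297 -0.802 -0.518
outer loop
vertex -2.301 2.265 -3.238
vertex -1.883 2.057 -2.677
vertex -2.573 1.933 -2.88
endloop
endfacet
facet normal -0.872 0.381 -0.309
outer loop
vertex -2.301 2.265 -3.238
vertex -2.573 1.933 -2.88
vertex -2.337 3.283 -1.883
endloop
endfacet
facet normal 0.297 -0.801 -0.520
outer loop
vertex -2.573 1.933 -2.88
vertex -1.883 2.057 -2.677
vertex -2.44 1.673 -2.403
endloop
endfacet
facet normal -0.966 -0.021 0.258
outer loop
vertex -2.573 1.933 -2.88
vertex -2.44 1.673 -2.403
vertex -2.337 3.283 -1.883
endloop
endfacet
facet normal 0.297 -0.801 -0.520
outer loop
vertex -2.44 1.673 -2.403
vertex -1.883 2.057 -2.677
vertex -1.981 1.638 -2.087
endloop
endfacet
facet normal -0.564 -0.221 0.795
outer loop
vertex -2.44 1.673 -2.403
vertex -1.981 1.638 -2.087
vertex -2.337 3.283 -1.883
endloop
endfacet
facet normal 0.298 -0.801 -0.519
outer loop
vertex -1.981 1.638 -2.087
vertex -1.883 2.057 -2.677
vertex -1.464 1.849 -2.116
endloop
endfacet
facet normal 0.097 -0.102 0.990
outer loop
vertex -1.981 1.638 -2.087
vertex -1.464 1.849 -2.116
vertex -2.337 3.283 -1.883
endloop
endfacet
facet normal 0.297 -0.802 -0.519
outer loop
vertex -1.464 1.849 -2.116
vertex -1.883 2.057 -2.677
vertex -1.193 2.181 -2.474
endloop
endfacet
facet normal 0.633 0.267 0.727
outer loop
vertex -1.464 1.849 -2.116
vertex -1.193 2.181 -2.474
vertex -2.337 3.283 -1.883
endloop
endfacet
facet normal -0.689 0.618 -0.378
outer loop
vertex -0.691 -1.372 3.938
vertex -0.202 -0.496 4.479
vertex 0.232 -1.112 2.682
endloop
endfacet
facet normal -0.428 -0.769 -0.474
outer loop
vertex 1.542 -2.284 3.401
vertex -0.691 -1.372 3.938
vertex 0.232 -1.112 2.682
endloop
endfacet
facet normal -0.690 0.617 -0.378
outer loop
vertex 0.232 -1.112 2.682
vertex -0.202 -0.496 4.479
vertex 0.72 -0.235 3.223
endloop
endfacet
facet normal 0.584 0.165 -0.795
outer loop
vertex 0.72 -0.235 3.223
vertex 1.542 -2.284 3.401
vertex 0.232 -1.112 2.682
endloop
endfacet
facet normal -0.584 -0.165 0.795
outer loop
vertex -0.691 -1.372 3.938
vertex 1.108 -1.668 5.198
vertex -0.202 -0.496 4.479
endloop
endfacet
facet normal -0.428 -0.769 -0.474
outer loop
vertex 0.62 -2.545 4.657
vertex -0.691 -1.372 3.938
vertex 1.542 -2.284 3.401
endloop
endfacet
facet normal -0.584 -0.165 0.795
outer loop
vertex 0.62 -2.545 4.657
vertex 1.108 -1.668 5.198
vertex -0.691 -1.372 3.938
endloop
endfacet
facet normal 0.428 0.769 0.474
outer loop
vertex -0.202 -0.496 4.479
vertex 1.108 -1.668 5.198
vertex 0.72 -0.235 3.223
endloop
endfacet
facet normal 0.584 0.165 -0.795
outer loop
vertex 2.031 -1.408 3.942
vertex 1.542 -2.284 3.401
vertex 0.72 -0.235 3.223
endloop
endfacet
facet normal 0.428 0.769 0.474
outer loop
vertex 0.72 -0.235 3.223
vertex 1.108 -1.668 5.198
vertex 2.031 -1.408 3.942
endloop
endfacet
facet normal 0.689 -0.618 0.378
outer loop
vertex 2.031 -1.408 3.942
vertex 0.62 -2.545 4.657
vertex 1.542 -2.284 3.401
endloop
endfacet
facet normal 0.689 -0.617 0.379
outer loop
vertex 1.108 -1.668 5.198
vertex 0.62 -2.545 4.657
vertex 2.031 -1.408 3.942
endloop
endfacet
facet normal -0.285 0.550 -0.785
outer loop
vertex 1.081 -1.657 -3.049
vertex 0.332 -2.254 -3.195
vertex 0.23 -1.482 -2.617
endloop
endfacet
facet normal 0.480 0.318 0.818
outer loop
vertex 1.081 -1.657 -3.049
vertex 0.23 -1.482 -2.617
vertex 0.648 -2.866 -2.325
endloop
endfacet
facet normal -0.285 0.550 -0.785
outer loop
vertex 0.23 -1.482 -2.617
vertex 0.332 -2.254 -3.195
vertex -0.519 -2.08 -2.764
endloop
endfacet
facet normal -0.280 0.116 0.953
outer loop
vertex 0.23 -1.482 -2.617
vertex -0.519 -2.08 -2.764
vertex 0.648 -2.866 -2.325
endloop
endfacet
facet normal -0.285 0.550 -0.785
outer loop
vertex -0.519 -2.08 -2.764
vertex 0.332 -2.254 -3.195
vertex -0.418 -2.852 -3.342
endloop
endfacet
facet normal -0.588 -0.533 0.609
outer loop
vertex -0.519 -2.08 -2.764
vertex -0.418 -2.852 -3.342
vertex 0.648 -2.866 -2.325
endloop
endfacet
facet normal -0.285 0.551 -0.784
outer loop
vertex -0.418 -2.852 -3.342
vertex 0.332 -2.254 -3.195
vertex 0.433 -3.026 -3.774
endloop
endfacet
facet normal -0.136 -0.982 0.129
outer loop
vertex -0.418 -2.852 -3.342
vertex 0.433 -3.026 -3.774
vertex 0.648 -2.866 -2.325
endloop
endfacet
facet normal -0.285 0.551 -0.784
outer loop
vertex 0.433 -3.026 -3.774
vertex 0.332 -2.254 -3.195
vertex 1.183 -2.429 -3.627
endloop
endfacet
facet normal 0.624 -0.782 -0.006
outer loop
vertex 0.433 -3.026 -3.774
vertex 1.183 -2.429 -3.627
vertex 0.648 -2.866 -2.325
endloop
endfacet
facet normal -0.285 0.550 -0.785
outer loop
vertex 1.183 -2.429 -3.627
vertex 0.332 -2.254 -3.195
vertex 1.081 -1.657 -3.049
endloop
endfacet
facet normal 0.932 -0.131 0.339
outer loop
vertex 1.183 -2.429 -3.627
vertex 1.081 -1.657 -3.049
vertex 0.648 -2.866 -2.325
endloop
endfacet

endsolid


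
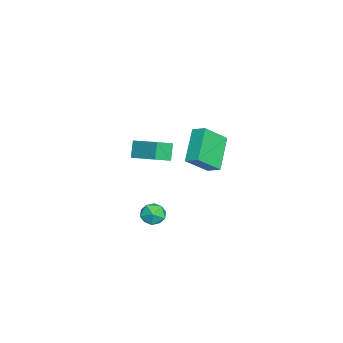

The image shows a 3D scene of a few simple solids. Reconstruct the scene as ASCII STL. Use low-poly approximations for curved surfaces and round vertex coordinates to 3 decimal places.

solid 
facet normal 0.351 0.106 0.930
outer loop
vertex 0.901 -1.527 -2.349
vertex 0.974 -2.331 -2.285
vertex 1.591 -1.889 -2.568
endloop
endfacet
facet normal 0.520 0.671 0.529
outer loop
vertex 0.901 -1.527 -2.349
vertex 1.591 -1.889 -2.568
vertex 1.284 -1.293 -3.022
endloop
endfacet
facet normal -0.086 0.955 0.283
outer loop
vertex 0.901 -1.527 -2.349
vertex 1.284 -1.293 -3.022
vertex 0.478 -1.366 -3.02
endloop
endfacet
facet normal -0.629 0.566 0.532
outer loop
vertex 0.901 -1.527 -2.349
vertex 0.478 -1.366 -3.02
vertex 0.286 -2.008 -2.564
endloop
endfacet
facet normal -0.359 0.042 0.933
outer loop
vertex 0.901 -1.527 -2.349
vertex 0.286 -2.008 -2.564
vertex 0.974 -2.331 -2.285
endloop
endfacet
facet normal 0.898 0.439 -0.031
outer loop
vertex 1.284 -1.293 -3.022
vertex 1.591 -1.889 -2.568
vertex 1.594 -1.952 -3.376
endloop
endfacet
facet normal 0.625 -0.476 0.619
outer loop
vertex 1.591 -1.889 -2.568
vertex 0.974 -2.331 -2.285
vertex 1.402 -2.594 -2.92
endloop
endfacet
facet normal -0.525 -0.581 0.622
outer loop
vertex 0.974 -2.331 -2.285
vertex 0.286 -2.008 -2.564
vertex 0.596 -2.667 -2.918
endloop
endfacet
facet normal -0.962 0.270 -0.025
outer loop
vertex 0.286 -2.008 -2.564
vertex 0.478 -1.366 -3.02
vertex 0.289 -2.071 -3.372
endloop
endfacet
facet normal -0.083 0.900 -0.428
outer loop
vertex 0.478 -1.366 -3.02
vertex 1.284 -1.293 -3.022
vertex 0.906 -1.629 -3.655
endloop
endfacet
facet normal 0.629 -0.566 -0.532
outer loop
vertex 0.979 -2.433 -3.591
vertex 1.594 -1.952 -3.376
vertex 1.402 -2.594 -2.92
endloop
endfacet
facet normal 0.086 -0.955 -0.283
outer loop
vertex 0.979 -2.433 -3.591
vertex 1.402 -2.594 -2.92
vertex 0.596 -2.667 -2.918
endloop
endfacet
facet normal -0.520 -0.671 -0.529
outer loop
vertex 0.979 -2.433 -3.591
vertex 0.596 -2.667 -2.918
vertex 0.289 -2.071 -3.372
endloop
endfacet
facet normal -0.351 -0.106 -0.930
outer loop
vertex 0.979 -2.433 -3.591
vertex 0.289 -2.071 -3.372
vertex 0.906 -1.629 -3.655
endloop
endfacet
facet normal 0.359 -0.042 -0.933
outer loop
vertex 0.979 -2.433 -3.591
vertex 0.906 -1.629 -3.655
vertex 1.594 -1.952 -3.376
endloop
endfacet
facet normal 0.962 -0.270 0.025
outer loop
vertex 1.402 -2.594 -2.92
vertex 1.594 -1.952 -3.376
vertex 1.591 -1.889 -2.568
endloop
endfacet
facet normal 0.083 -0.900 0.428
outer loop
vertex 0.596 -2.667 -2.918
vertex 1.402 -2.594 -2.92
vertex 0.974 -2.331 -2.285
endloop
endfacet
facet normal -0.898 -0.439 0.031
outer loop
vertex 0.289 -2.071 -3.372
vertex 0.596 -2.667 -2.918
vertex 0.286 -2.008 -2.564
endloop
endfacet
facet normal -0.625 0.476 -0.619
outer loop
vertex 0.906 -1.629 -3.655
vertex 0.289 -2.071 -3.372
vertex 0.478 -1.366 -3.02
endloop
endfacet
facet normal 0.525 0.581 -0.622
outer loop
vertex 1.594 -1.952 -3.376
vertex 0.906 -1.629 -3.655
vertex 1.284 -1.293 -3.022
endloop
endfacet
facet normal -0.555 -0.765 -0.327
outer loop
vertex -2.283 -3.537 0.608
vertex -3.017 -2.803 0.137
vertex -1.683 -3.558 -0.361
endloop
endfacet
facet normal 0.644 -0.644 0.413
outer loop
vertex -0.623 -2.097 0.263
vertex -2.283 -3.537 0.608
vertex -1.683 -3.558 -0.361
endloop
endfacet
facet normal -0.555 -0.765 -0.327
outer loop
vertex -1.683 -3.558 -0.361
vertex -3.017 -2.803 0.137
vertex -2.417 -2.824 -0.832
endloop
endfacet
facet normal 0.526 -0.019 -0.850
outer loop
vertex -2.417 -2.824 -0.832
vertex -0.623 -2.097 0.263
vertex -1.683 -3.558 -0.361
endloop
endfacet
facet normal -0.526 0.019 0.850
outer loop
vertex -2.283 -3.537 0.608
vertex -1.957 -1.342 0.761
vertex -3.017 -2.803 0.137
endloop
endfacet
facet normal 0.644 -0.644 0.413
outer loop
vertex -1.223 -2.076 1.232
vertex -2.283 -3.537 0.608
vertex -0.623 -2.097 0.263
endloop
endfacet
facet normal -0.526 0.019 0.850
outer loop
vertex -1.223 -2.076 1.232
vertex -1.957 -1.342 0.761
vertex -2.283 -3.537 0.608
endloop
endfacet
facet normal -0.644 0.644 -0.413
outer loop
vertex -3.017 -2.803 0.137
vertex -1.957 -1.342 0.761
vertex -2.417 -2.824 -0.832
endloop
endfacet
facet normal 0.526 -0.019 -0.850
outer loop
vertex -1.357 -1.363 -0.208
vertex -0.623 -2.097 0.263
vertex -2.417 -2.824 -0.832
endloop
endfacet
facet normal -0.644 0.644 -0.413
outer loop
vertex -2.417 -2.824 -0.832
vertex -1.957 -1.342 0.761
vertex -1.357 -1.363 -0.208
endloop
endfacet
facet normal 0.555 0.765 0.327
outer loop
vertex -1.357 -1.363 -0.208
vertex -1.223 -2.076 1.232
vertex -0.623 -2.097 0.263
endloop
endfacet
facet normal 0.555 0.765 0.327
outer loop
vertex -1.957 -1.342 0.761
vertex -1.223 -2.076 1.232
vertex -1.357 -1.363 -0.208
endloop
endfacet
facet normal -0.491 0.577 -0.652
outer loop
vertex 2.14 1.991 3.862
vertex 3.748 1.843 2.52
vertex 1.792 1.308 3.52
endloop
endfacet
facet normal -0.766 0.070 0.640
outer loop
vertex 2.652 0.297 4.66
vertex 2.14 1.991 3.862
vertex 1.792 1.308 3.52
endloop
endfacet
facet normal -0.491 0.578 -0.652
outer loop
vertex 1.792 1.308 3.52
vertex 3.748 1.843 2.52
vertex 3.4 1.16 2.177
endloop
endfacet
facet normal -0.415 -0.813 -0.408
outer loop
vertex 3.4 1.16 2.177
vertex 2.652 0.297 4.66
vertex 1.792 1.308 3.52
endloop
endfacet
facet normal 0.415 0.813 0.408
outer loop
vertex 2.14 1.991 3.862
vertex 4.608 0.832 3.66
vertex 3.748 1.843 2.52
endloop
endfacet
facet normal -0.766 0.069 0.639
outer loop
vertex 3.0 0.98 5.003
vertex 2.14 1.991 3.862
vertex 2.652 0.297 4.66
endloop
endfacet
facet normal 0.415 0.813 0.408
outer loop
vertex 3.0 0.98 5.003
vertex 4.608 0.832 3.66
vertex 2.14 1.991 3.862
endloop
endfacet
facet normal 0.766 -0.069 -0.639
outer loop
vertex 3.748 1.843 2.52
vertex 4.608 0.832 3.66
vertex 3.4 1.16 2.177
endloop
endfacet
facet normal -0.415 -0.813 -0.408
outer loop
vertex 4.26 0.149 3.318
vertex 2.652 0.297 4.66
vertex 3.4 1.16 2.177
endloop
endfacet
facet normal 0.766 -0.070 -0.639
outer loop
vertex 3.4 1.16 2.177
vertex 4.608 0.832 3.66
vertex 4.26 0.149 3.318
endloop
endfacet
facet normal 0.491 -0.578 0.652
outer loop
vertex 4.26 0.149 3.318
vertex 3.0 0.98 5.003
vertex 2.652 0.297 4.66
endloop
endfacet
facet normal 0.492 -0.577 0.652
outer loop
vertex 4.608 0.832 3.66
vertex 3.0 0.98 5.003
vertex 4.26 0.149 3.318
endloop
endfacet

endsolid


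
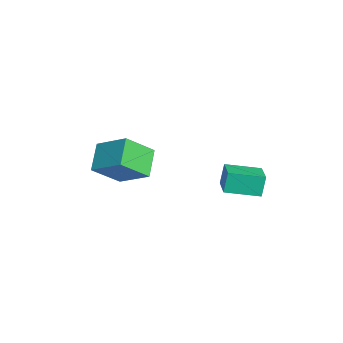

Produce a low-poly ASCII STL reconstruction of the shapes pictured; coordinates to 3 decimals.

solid 
facet normal -0.969 0.047 -0.244
outer loop
vertex -1.713 1.342 -1.247
vertex -1.523 3.287 -1.625
vertex -1.415 1.073 -2.483
endloop
endfacet
facet normal -0.096 -0.977 0.189
outer loop
vertex 0.203 0.993 -2.075
vertex -1.713 1.342 -1.247
vertex -1.415 1.073 -2.483
endloop
endfacet
facet normal -0.968 0.048 -0.245
outer loop
vertex -1.415 1.073 -2.483
vertex -1.523 3.287 -1.625
vertex -1.224 3.017 -2.861
endloop
endfacet
facet normal 0.230 -0.207 -0.951
outer loop
vertex -1.224 3.017 -2.861
vertex 0.203 0.993 -2.075
vertex -1.415 1.073 -2.483
endloop
endfacet
facet normal -0.230 0.207 0.951
outer loop
vertex -1.713 1.342 -1.247
vertex 0.095 3.207 -1.217
vertex -1.523 3.287 -1.625
endloop
endfacet
facet normal -0.096 -0.977 0.190
outer loop
vertex -0.096 1.263 -0.839
vertex -1.713 1.342 -1.247
vertex 0.203 0.993 -2.075
endloop
endfacet
facet normal -0.230 0.207 0.951
outer loop
vertex -0.096 1.263 -0.839
vertex 0.095 3.207 -1.217
vertex -1.713 1.342 -1.247
endloop
endfacet
facet normal 0.096 0.977 -0.190
outer loop
vertex -1.523 3.287 -1.625
vertex 0.095 3.207 -1.217
vertex -1.224 3.017 -2.861
endloop
endfacet
facet normal 0.230 -0.207 -0.951
outer loop
vertex 0.393 2.938 -2.453
vertex 0.203 0.993 -2.075
vertex -1.224 3.017 -2.861
endloop
endfacet
facet normal 0.096 0.977 -0.190
outer loop
vertex -1.224 3.017 -2.861
vertex 0.095 3.207 -1.217
vertex 0.393 2.938 -2.453
endloop
endfacet
facet normal 0.968 -0.047 0.245
outer loop
vertex 0.393 2.938 -2.453
vertex -0.096 1.263 -0.839
vertex 0.203 0.993 -2.075
endloop
endfacet
facet normal 0.969 -0.048 0.244
outer loop
vertex 0.095 3.207 -1.217
vertex -0.096 1.263 -0.839
vertex 0.393 2.938 -2.453
endloop
endfacet
facet normal -0.787 0.251 0.564
outer loop
vertex -4.65 -5.007 -1.015
vertex -3.395 -3.587 0.104
vertex -5.16 -3.448 -2.421
endloop
endfacet
facet normal -0.571 -0.645 -0.508
outer loop
vertex -3.705 -3.913 -3.464
vertex -4.65 -5.007 -1.015
vertex -5.16 -3.448 -2.421
endloop
endfacet
facet normal -0.787 0.251 0.564
outer loop
vertex -5.16 -3.448 -2.421
vertex -3.395 -3.587 0.104
vertex -3.906 -2.029 -1.302
endloop
endfacet
facet normal -0.236 0.722 -0.651
outer loop
vertex -3.906 -2.029 -1.302
vertex -3.705 -3.913 -3.464
vertex -5.16 -3.448 -2.421
endloop
endfacet
facet normal 0.236 -0.722 0.651
outer loop
vertex -4.65 -5.007 -1.015
vertex -1.94 -4.052 -0.939
vertex -3.395 -3.587 0.104
endloop
endfacet
facet normal -0.570 -0.646 -0.508
outer loop
vertex -3.194 -5.471 -2.058
vertex -4.65 -5.007 -1.015
vertex -3.705 -3.913 -3.464
endloop
endfacet
facet normal 0.236 -0.722 0.651
outer loop
vertex -3.194 -5.471 -2.058
vertex -1.94 -4.052 -0.939
vertex -4.65 -5.007 -1.015
endloop
endfacet
facet normal 0.570 0.645 0.508
outer loop
vertex -3.395 -3.587 0.104
vertex -1.94 -4.052 -0.939
vertex -3.906 -2.029 -1.302
endloop
endfacet
facet normal -0.236 0.722 -0.651
outer loop
vertex -2.45 -2.493 -2.345
vertex -3.705 -3.913 -3.464
vertex -3.906 -2.029 -1.302
endloop
endfacet
facet normal 0.570 0.645 0.509
outer loop
vertex -3.906 -2.029 -1.302
vertex -1.94 -4.052 -0.939
vertex -2.45 -2.493 -2.345
endloop
endfacet
facet normal 0.787 -0.251 -0.564
outer loop
vertex -2.45 -2.493 -2.345
vertex -3.194 -5.471 -2.058
vertex -3.705 -3.913 -3.464
endloop
endfacet
facet normal 0.787 -0.251 -0.564
outer loop
vertex -1.94 -4.052 -0.939
vertex -3.194 -5.471 -2.058
vertex -2.45 -2.493 -2.345
endloop
endfacet

endsolid


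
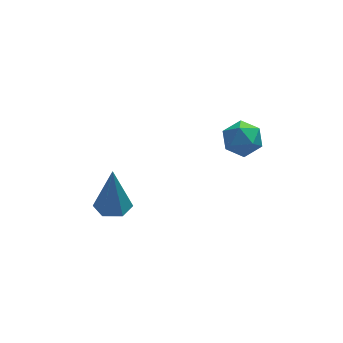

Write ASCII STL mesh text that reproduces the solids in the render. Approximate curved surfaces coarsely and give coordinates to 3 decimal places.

solid 
facet normal -0.389 0.471 0.792
outer loop
vertex 1.802 -1.474 1.303
vertex 2.29 -1.846 1.764
vertex 2.489 -1.17 1.46
endloop
endfacet
facet normal -0.435 0.877 0.205
outer loop
vertex 1.802 -1.474 1.303
vertex 2.489 -1.17 1.46
vertex 2.211 -1.141 0.745
endloop
endfacet
facet normal -0.808 0.516 -0.285
outer loop
vertex 1.802 -1.474 1.303
vertex 2.211 -1.141 0.745
vertex 1.84 -1.798 0.608
endloop
endfacet
facet normal -0.994 -0.114 -0.001
outer loop
vertex 1.802 -1.474 1.303
vertex 1.84 -1.798 0.608
vertex 1.889 -2.234 1.238
endloop
endfacet
facet normal -0.734 -0.141 0.664
outer loop
vertex 1.802 -1.474 1.303
vertex 1.889 -2.234 1.238
vertex 2.29 -1.846 1.764
endloop
endfacet
facet normal 0.225 0.973 -0.048
outer loop
vertex 2.211 -1.141 0.745
vertex 2.489 -1.17 1.46
vertex 2.951 -1.306 0.862
endloop
endfacet
facet normal 0.298 0.317 0.900
outer loop
vertex 2.489 -1.17 1.46
vertex 2.29 -1.846 1.764
vertex 3.0 -1.742 1.492
endloop
endfacet
facet normal -0.260 -0.672 0.694
outer loop
vertex 2.29 -1.846 1.764
vertex 1.889 -2.234 1.238
vertex 2.629 -2.399 1.355
endloop
endfacet
facet normal -0.679 -0.628 -0.382
outer loop
vertex 1.889 -2.234 1.238
vertex 1.84 -1.798 0.608
vertex 2.351 -2.37 0.64
endloop
endfacet
facet normal -0.379 0.389 -0.840
outer loop
vertex 1.84 -1.798 0.608
vertex 2.211 -1.141 0.745
vertex 2.55 -1.694 0.336
endloop
endfacet
facet normal 0.994 0.114 0.001
outer loop
vertex 3.038 -2.066 0.797
vertex 2.951 -1.306 0.862
vertex 3.0 -1.742 1.492
endloop
endfacet
facet normal 0.808 -0.516 0.285
outer loop
vertex 3.038 -2.066 0.797
vertex 3.0 -1.742 1.492
vertex 2.629 -2.399 1.355
endloop
endfacet
facet normal 0.435 -0.877 -0.205
outer loop
vertex 3.038 -2.066 0.797
vertex 2.629 -2.399 1.355
vertex 2.351 -2.37 0.64
endloop
endfacet
facet normal 0.389 -0.471 -0.792
outer loop
vertex 3.038 -2.066 0.797
vertex 2.351 -2.37 0.64
vertex 2.55 -1.694 0.336
endloop
endfacet
facet normal 0.734 0.141 -0.664
outer loop
vertex 3.038 -2.066 0.797
vertex 2.55 -1.694 0.336
vertex 2.951 -1.306 0.862
endloop
endfacet
facet normal 0.679 0.628 0.382
outer loop
vertex 3.0 -1.742 1.492
vertex 2.951 -1.306 0.862
vertex 2.489 -1.17 1.46
endloop
endfacet
facet normal 0.379 -0.389 0.840
outer loop
vertex 2.629 -2.399 1.355
vertex 3.0 -1.742 1.492
vertex 2.29 -1.846 1.764
endloop
endfacet
facet normal -0.225 -0.973 0.048
outer loop
vertex 2.351 -2.37 0.64
vertex 2.629 -2.399 1.355
vertex 1.889 -2.234 1.238
endloop
endfacet
facet normal -0.298 -0.317 -0.900
outer loop
vertex 2.55 -1.694 0.336
vertex 2.351 -2.37 0.64
vertex 1.84 -1.798 0.608
endloop
endfacet
facet normal 0.260 0.672 -0.694
outer loop
vertex 2.951 -1.306 0.862
vertex 2.55 -1.694 0.336
vertex 2.211 -1.141 0.745
endloop
endfacet
facet normal -0.027 -0.092 -0.995
outer loop
vertex -1.513 -0.797 -2.501
vertex -1.964 -1.315 -2.441
vertex -2.19 -0.666 -2.495
endloop
endfacet
facet normal 0.187 0.958 0.215
outer loop
vertex -1.513 -0.797 -2.501
vertex -2.19 -0.666 -2.495
vertex -1.916 -1.145 -0.599
endloop
endfacet
facet normal -0.027 -0.092 -0.995
outer loop
vertex -2.19 -0.666 -2.495
vertex -1.964 -1.315 -2.441
vertex -2.641 -1.184 -2.435
endloop
endfacet
facet normal -0.711 0.650 0.267
outer loop
vertex -2.19 -0.666 -2.495
vertex -2.641 -1.184 -2.435
vertex -1.916 -1.145 -0.599
endloop
endfacet
facet normal -0.027 -0.092 -0.995
outer loop
vertex -2.641 -1.184 -2.435
vertex -1.964 -1.315 -2.441
vertex -2.416 -1.834 -2.381
endloop
endfacet
facet normal -0.891 -0.279 0.358
outer loop
vertex -2.641 -1.184 -2.435
vertex -2.416 -1.834 -2.381
vertex -1.916 -1.145 -0.599
endloop
endfacet
facet normal -0.025 -0.093 -0.995
outer loop
vertex -2.416 -1.834 -2.381
vertex -1.964 -1.315 -2.441
vertex -1.738 -1.965 -2.386
endloop
endfacet
facet normal -0.171 -0.902 0.397
outer loop
vertex -2.416 -1.834 -2.381
vertex -1.738 -1.965 -2.386
vertex -1.916 -1.145 -0.599
endloop
endfacet
facet normal -0.026 -0.093 -0.995
outer loop
vertex -1.738 -1.965 -2.386
vertex -1.964 -1.315 -2.441
vertex -1.287 -1.447 -2.446
endloop
endfacet
facet normal 0.727 -0.593 0.345
outer loop
vertex -1.738 -1.965 -2.386
vertex -1.287 -1.447 -2.446
vertex -1.916 -1.145 -0.599
endloop
endfacet
facet normal -0.026 -0.093 -0.995
outer loop
vertex -1.287 -1.447 -2.446
vertex -1.964 -1.315 -2.441
vertex -1.513 -0.797 -2.501
endloop
endfacet
facet normal 0.907 0.337 0.254
outer loop
vertex -1.287 -1.447 -2.446
vertex -1.513 -0.797 -2.501
vertex -1.916 -1.145 -0.599
endloop
endfacet

endsolid


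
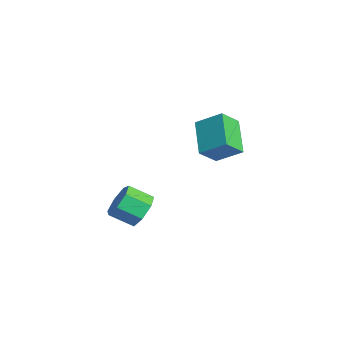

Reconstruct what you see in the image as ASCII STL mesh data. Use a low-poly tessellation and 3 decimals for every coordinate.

solid 
facet normal 0.323 0.794 -0.515
outer loop
vertex 0.946 -1.578 -2.789
vertex 0.452 -1.745 -3.356
vertex 0.341 -1.299 -2.738
endloop
endfacet
facet normal 0.276 0.442 0.854
outer loop
vertex 0.946 -1.578 -2.789
vertex 0.341 -1.299 -2.738
vertex 0.601 -2.427 -2.238
endloop
endfacet
facet normal 0.275 0.442 0.854
outer loop
vertex 0.601 -2.427 -2.238
vertex 0.341 -1.299 -2.738
vertex -0.004 -2.149 -2.187
endloop
endfacet
facet normal -0.321 -0.794 0.516
outer loop
vertex 0.601 -2.427 -2.238
vertex -0.004 -2.149 -2.187
vertex 0.108 -2.595 -2.804
endloop
endfacet
facet normal 0.322 0.794 -0.515
outer loop
vertex 0.341 -1.299 -2.738
vertex 0.452 -1.745 -3.356
vertex -0.181 -1.356 -3.152
endloop
endfacet
facet normal -0.536 0.602 0.593
outer loop
vertex 0.341 -1.299 -2.738
vertex -0.181 -1.356 -3.152
vertex -0.004 -2.149 -2.187
endloop
endfacet
facet normal -0.536 0.601 0.592
outer loop
vertex -0.004 -2.149 -2.187
vertex -0.181 -1.356 -3.152
vertex -0.525 -2.206 -2.601
endloop
endfacet
facet normal -0.323 -0.794 0.515
outer loop
vertex -0.004 -2.149 -2.187
vertex -0.525 -2.206 -2.601
vertex 0.108 -2.595 -2.804
endloop
endfacet
facet normal 0.322 0.794 -0.515
outer loop
vertex -0.181 -1.356 -3.152
vertex 0.452 -1.745 -3.356
vertex -0.225 -1.706 -3.719
endloop
endfacet
facet normal -0.945 0.307 -0.116
outer loop
vertex -0.181 -1.356 -3.152
vertex -0.225 -1.706 -3.719
vertex -0.525 -2.206 -2.601
endloop
endfacet
facet normal -0.944 0.308 -0.115
outer loop
vertex -0.525 -2.206 -2.601
vertex -0.225 -1.706 -3.719
vertex -0.57 -2.556 -3.168
endloop
endfacet
facet normal -0.322 -0.794 0.516
outer loop
vertex -0.525 -2.206 -2.601
vertex -0.57 -2.556 -3.168
vertex 0.108 -2.595 -2.804
endloop
endfacet
facet normal 0.322 0.794 -0.515
outer loop
vertex -0.225 -1.706 -3.719
vertex 0.452 -1.745 -3.356
vertex 0.24 -2.085 -4.013
endloop
endfacet
facet normal -0.642 -0.217 -0.736
outer loop
vertex -0.225 -1.706 -3.719
vertex 0.24 -2.085 -4.013
vertex -0.57 -2.556 -3.168
endloop
endfacet
facet normal -0.641 -0.218 -0.736
outer loop
vertex -0.57 -2.556 -3.168
vertex 0.24 -2.085 -4.013
vertex -0.104 -2.935 -3.462
endloop
endfacet
facet normal -0.322 -0.795 0.514
outer loop
vertex -0.57 -2.556 -3.168
vertex -0.104 -2.935 -3.462
vertex 0.108 -2.595 -2.804
endloop
endfacet
facet normal 0.322 0.794 -0.515
outer loop
vertex 0.24 -2.085 -4.013
vertex 0.452 -1.745 -3.356
vertex 0.865 -2.208 -3.812
endloop
endfacet
facet normal 0.144 -0.579 -0.803
outer loop
vertex 0.24 -2.085 -4.013
vertex 0.865 -2.208 -3.812
vertex -0.104 -2.935 -3.462
endloop
endfacet
facet normal 0.145 -0.580 -0.802
outer loop
vertex -0.104 -2.935 -3.462
vertex 0.865 -2.208 -3.812
vertex 0.521 -3.058 -3.26
endloop
endfacet
facet normal -0.323 -0.794 0.514
outer loop
vertex -0.104 -2.935 -3.462
vertex 0.521 -3.058 -3.26
vertex 0.108 -2.595 -2.804
endloop
endfacet
facet normal 0.322 0.794 -0.515
outer loop
vertex 0.865 -2.208 -3.812
vertex 0.452 -1.745 -3.356
vertex 1.179 -1.982 -3.267
endloop
endfacet
facet normal 0.822 -0.504 -0.264
outer loop
vertex 0.865 -2.208 -3.812
vertex 1.179 -1.982 -3.267
vertex 0.521 -3.058 -3.26
endloop
endfacet
facet normal 0.822 -0.504 -0.265
outer loop
vertex 0.521 -3.058 -3.26
vertex 1.179 -1.982 -3.267
vertex 0.835 -2.832 -2.716
endloop
endfacet
facet normal -0.321 -0.794 0.515
outer loop
vertex 0.521 -3.058 -3.26
vertex 0.835 -2.832 -2.716
vertex 0.108 -2.595 -2.804
endloop
endfacet
facet normal 0.322 0.795 -0.515
outer loop
vertex 1.179 -1.982 -3.267
vertex 0.452 -1.745 -3.356
vertex 0.946 -1.578 -2.789
endloop
endfacet
facet normal 0.880 -0.050 0.472
outer loop
vertex 1.179 -1.982 -3.267
vertex 0.946 -1.578 -2.789
vertex 0.835 -2.832 -2.716
endloop
endfacet
facet normal 0.880 -0.050 0.473
outer loop
vertex 0.835 -2.832 -2.716
vertex 0.946 -1.578 -2.789
vertex 0.601 -2.427 -2.238
endloop
endfacet
facet normal -0.321 -0.794 0.516
outer loop
vertex 0.835 -2.832 -2.716
vertex 0.601 -2.427 -2.238
vertex 0.108 -2.595 -2.804
endloop
endfacet
facet normal -0.487 -0.688 -0.539
outer loop
vertex -2.286 1.253 -2.322
vertex -3.686 1.536 -1.419
vertex -2.597 2.044 -3.051
endloop
endfacet
facet normal 0.828 -0.167 -0.535
outer loop
vertex -1.974 2.924 -2.361
vertex -2.286 1.253 -2.322
vertex -2.597 2.044 -3.051
endloop
endfacet
facet normal -0.487 -0.688 -0.539
outer loop
vertex -2.597 2.044 -3.051
vertex -3.686 1.536 -1.419
vertex -3.997 2.327 -2.148
endloop
endfacet
facet normal -0.277 0.707 -0.651
outer loop
vertex -3.997 2.327 -2.148
vertex -1.974 2.924 -2.361
vertex -2.597 2.044 -3.051
endloop
endfacet
facet normal 0.277 -0.707 0.651
outer loop
vertex -2.286 1.253 -2.322
vertex -3.063 2.416 -0.729
vertex -3.686 1.536 -1.419
endloop
endfacet
facet normal 0.828 -0.167 -0.535
outer loop
vertex -1.663 2.133 -1.632
vertex -2.286 1.253 -2.322
vertex -1.974 2.924 -2.361
endloop
endfacet
facet normal 0.277 -0.707 0.651
outer loop
vertex -1.663 2.133 -1.632
vertex -3.063 2.416 -0.729
vertex -2.286 1.253 -2.322
endloop
endfacet
facet normal -0.828 0.167 0.535
outer loop
vertex -3.686 1.536 -1.419
vertex -3.063 2.416 -0.729
vertex -3.997 2.327 -2.148
endloop
endfacet
facet normal -0.277 0.707 -0.651
outer loop
vertex -3.374 3.207 -1.458
vertex -1.974 2.924 -2.361
vertex -3.997 2.327 -2.148
endloop
endfacet
facet normal -0.828 0.167 0.535
outer loop
vertex -3.997 2.327 -2.148
vertex -3.063 2.416 -0.729
vertex -3.374 3.207 -1.458
endloop
endfacet
facet normal 0.487 0.688 0.539
outer loop
vertex -3.374 3.207 -1.458
vertex -1.663 2.133 -1.632
vertex -1.974 2.924 -2.361
endloop
endfacet
facet normal 0.487 0.688 0.539
outer loop
vertex -3.063 2.416 -0.729
vertex -1.663 2.133 -1.632
vertex -3.374 3.207 -1.458
endloop
endfacet

endsolid


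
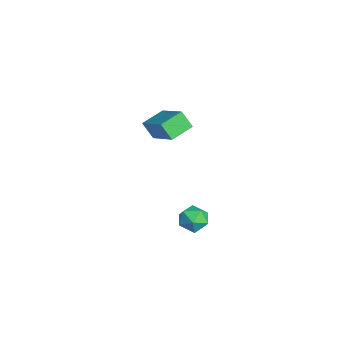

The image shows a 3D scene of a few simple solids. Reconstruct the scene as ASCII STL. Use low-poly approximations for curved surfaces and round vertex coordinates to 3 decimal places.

solid 
facet normal -0.399 0.600 0.694
outer loop
vertex -2.419 3.172 -3.45
vertex -2.786 2.49 -3.071
vertex -1.996 2.741 -2.834
endloop
endfacet
facet normal 0.218 0.864 0.454
outer loop
vertex -2.419 3.172 -3.45
vertex -1.996 2.741 -2.834
vertex -1.577 3.006 -3.539
endloop
endfacet
facet normal 0.162 0.954 -0.252
outer loop
vertex -2.419 3.172 -3.45
vertex -1.577 3.006 -3.539
vertex -2.108 2.918 -4.213
endloop
endfacet
facet normal -0.492 0.746 -0.449
outer loop
vertex -2.419 3.172 -3.45
vertex -2.108 2.918 -4.213
vertex -2.855 2.599 -3.924
endloop
endfacet
facet normal -0.839 0.527 0.135
outer loop
vertex -2.419 3.172 -3.45
vertex -2.855 2.599 -3.924
vertex -2.786 2.49 -3.071
endloop
endfacet
facet normal 0.727 0.377 0.574
outer loop
vertex -1.577 3.006 -3.539
vertex -1.996 2.741 -2.834
vertex -1.425 2.221 -3.216
endloop
endfacet
facet normal -0.273 -0.049 0.961
outer loop
vertex -1.996 2.741 -2.834
vertex -2.786 2.49 -3.071
vertex -2.172 1.902 -2.927
endloop
endfacet
facet normal -0.984 -0.167 0.058
outer loop
vertex -2.786 2.49 -3.071
vertex -2.855 2.599 -3.924
vertex -2.703 1.814 -3.601
endloop
endfacet
facet normal -0.423 0.187 -0.887
outer loop
vertex -2.855 2.599 -3.924
vertex -2.108 2.918 -4.213
vertex -2.284 2.079 -4.306
endloop
endfacet
facet normal 0.635 0.524 -0.568
outer loop
vertex -2.108 2.918 -4.213
vertex -1.577 3.006 -3.539
vertex -1.494 2.33 -4.069
endloop
endfacet
facet normal 0.492 -0.746 0.449
outer loop
vertex -1.861 1.648 -3.69
vertex -1.425 2.221 -3.216
vertex -2.172 1.902 -2.927
endloop
endfacet
facet normal -0.162 -0.954 0.252
outer loop
vertex -1.861 1.648 -3.69
vertex -2.172 1.902 -2.927
vertex -2.703 1.814 -3.601
endloop
endfacet
facet normal -0.218 -0.864 -0.454
outer loop
vertex -1.861 1.648 -3.69
vertex -2.703 1.814 -3.601
vertex -2.284 2.079 -4.306
endloop
endfacet
facet normal 0.399 -0.600 -0.694
outer loop
vertex -1.861 1.648 -3.69
vertex -2.284 2.079 -4.306
vertex -1.494 2.33 -4.069
endloop
endfacet
facet normal 0.839 -0.527 -0.135
outer loop
vertex -1.861 1.648 -3.69
vertex -1.494 2.33 -4.069
vertex -1.425 2.221 -3.216
endloop
endfacet
facet normal 0.423 -0.187 0.887
outer loop
vertex -2.172 1.902 -2.927
vertex -1.425 2.221 -3.216
vertex -1.996 2.741 -2.834
endloop
endfacet
facet normal -0.635 -0.524 0.568
outer loop
vertex -2.703 1.814 -3.601
vertex -2.172 1.902 -2.927
vertex -2.786 2.49 -3.071
endloop
endfacet
facet normal -0.727 -0.377 -0.574
outer loop
vertex -2.284 2.079 -4.306
vertex -2.703 1.814 -3.601
vertex -2.855 2.599 -3.924
endloop
endfacet
facet normal 0.273 0.049 -0.961
outer loop
vertex -1.494 2.33 -4.069
vertex -2.284 2.079 -4.306
vertex -2.108 2.918 -4.213
endloop
endfacet
facet normal 0.984 0.167 -0.058
outer loop
vertex -1.425 2.221 -3.216
vertex -1.494 2.33 -4.069
vertex -1.577 3.006 -3.539
endloop
endfacet
facet normal -0.364 -0.439 0.821
outer loop
vertex -2.448 0.885 3.417
vertex -3.049 1.991 3.742
vertex -4.112 0.288 2.361
endloop
endfacet
facet normal 0.463 -0.850 -0.250
outer loop
vertex -3.731 0.749 1.498
vertex -2.448 0.885 3.417
vertex -4.112 0.288 2.361
endloop
endfacet
facet normal -0.364 -0.439 0.821
outer loop
vertex -4.112 0.288 2.361
vertex -3.049 1.991 3.742
vertex -4.714 1.394 2.685
endloop
endfacet
facet normal -0.809 -0.290 -0.512
outer loop
vertex -4.714 1.394 2.685
vertex -3.731 0.749 1.498
vertex -4.112 0.288 2.361
endloop
endfacet
facet normal 0.809 0.289 0.512
outer loop
vertex -2.448 0.885 3.417
vertex -2.668 2.452 2.879
vertex -3.049 1.991 3.742
endloop
endfacet
facet normal 0.463 -0.850 -0.249
outer loop
vertex -2.066 1.346 2.555
vertex -2.448 0.885 3.417
vertex -3.731 0.749 1.498
endloop
endfacet
facet normal 0.808 0.290 0.513
outer loop
vertex -2.066 1.346 2.555
vertex -2.668 2.452 2.879
vertex -2.448 0.885 3.417
endloop
endfacet
facet normal -0.463 0.850 0.250
outer loop
vertex -3.049 1.991 3.742
vertex -2.668 2.452 2.879
vertex -4.714 1.394 2.685
endloop
endfacet
facet normal -0.809 -0.289 -0.513
outer loop
vertex -4.332 1.855 1.823
vertex -3.731 0.749 1.498
vertex -4.714 1.394 2.685
endloop
endfacet
facet normal -0.463 0.850 0.249
outer loop
vertex -4.714 1.394 2.685
vertex -2.668 2.452 2.879
vertex -4.332 1.855 1.823
endloop
endfacet
facet normal 0.364 0.439 -0.821
outer loop
vertex -4.332 1.855 1.823
vertex -2.066 1.346 2.555
vertex -3.731 0.749 1.498
endloop
endfacet
facet normal 0.364 0.439 -0.822
outer loop
vertex -2.668 2.452 2.879
vertex -2.066 1.346 2.555
vertex -4.332 1.855 1.823
endloop
endfacet

endsolid


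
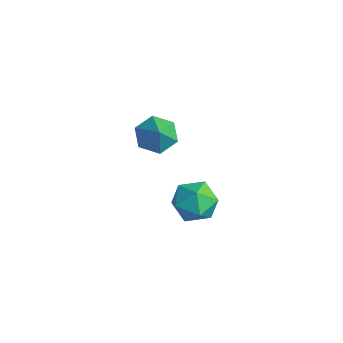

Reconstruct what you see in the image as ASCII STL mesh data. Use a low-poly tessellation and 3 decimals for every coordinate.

solid 
facet normal -0.779 0.291 0.556
outer loop
vertex -0.538 -3.561 -3.465
vertex -0.302 -4.164 -2.819
vertex 0.033 -3.313 -2.795
endloop
endfacet
facet normal -0.539 0.829 0.152
outer loop
vertex -0.538 -3.561 -3.465
vertex 0.033 -3.313 -2.795
vertex 0.196 -3.049 -3.655
endloop
endfacet
facet normal -0.573 0.625 -0.531
outer loop
vertex -0.538 -3.561 -3.465
vertex 0.196 -3.049 -3.655
vertex -0.038 -3.736 -4.211
endloop
endfacet
facet normal -0.834 -0.041 -0.550
outer loop
vertex -0.538 -3.561 -3.465
vertex -0.038 -3.736 -4.211
vertex -0.345 -4.426 -3.694
endloop
endfacet
facet normal -0.962 -0.247 0.121
outer loop
vertex -0.538 -3.561 -3.465
vertex -0.345 -4.426 -3.694
vertex -0.302 -4.164 -2.819
endloop
endfacet
facet normal 0.146 0.938 0.315
outer loop
vertex 0.196 -3.049 -3.655
vertex 0.033 -3.313 -2.795
vertex 0.885 -3.334 -3.126
endloop
endfacet
facet normal -0.242 0.068 0.968
outer loop
vertex 0.033 -3.313 -2.795
vertex -0.302 -4.164 -2.819
vertex 0.578 -4.024 -2.609
endloop
endfacet
facet normal -0.536 -0.801 0.266
outer loop
vertex -0.302 -4.164 -2.819
vertex -0.345 -4.426 -3.694
vertex 0.344 -4.711 -3.165
endloop
endfacet
facet normal -0.330 -0.468 -0.820
outer loop
vertex -0.345 -4.426 -3.694
vertex -0.038 -3.736 -4.211
vertex 0.507 -4.447 -4.025
endloop
endfacet
facet normal 0.092 0.607 -0.789
outer loop
vertex -0.038 -3.736 -4.211
vertex 0.196 -3.049 -3.655
vertex 0.842 -3.596 -4.001
endloop
endfacet
facet normal 0.834 0.041 0.550
outer loop
vertex 1.078 -4.199 -3.355
vertex 0.885 -3.334 -3.126
vertex 0.578 -4.024 -2.609
endloop
endfacet
facet normal 0.573 -0.625 0.531
outer loop
vertex 1.078 -4.199 -3.355
vertex 0.578 -4.024 -2.609
vertex 0.344 -4.711 -3.165
endloop
endfacet
facet normal 0.539 -0.829 -0.152
outer loop
vertex 1.078 -4.199 -3.355
vertex 0.344 -4.711 -3.165
vertex 0.507 -4.447 -4.025
endloop
endfacet
facet normal 0.779 -0.291 -0.556
outer loop
vertex 1.078 -4.199 -3.355
vertex 0.507 -4.447 -4.025
vertex 0.842 -3.596 -4.001
endloop
endfacet
facet normal 0.962 0.247 -0.121
outer loop
vertex 1.078 -4.199 -3.355
vertex 0.842 -3.596 -4.001
vertex 0.885 -3.334 -3.126
endloop
endfacet
facet normal 0.330 0.468 0.820
outer loop
vertex 0.578 -4.024 -2.609
vertex 0.885 -3.334 -3.126
vertex 0.033 -3.313 -2.795
endloop
endfacet
facet normal -0.092 -0.607 0.789
outer loop
vertex 0.344 -4.711 -3.165
vertex 0.578 -4.024 -2.609
vertex -0.302 -4.164 -2.819
endloop
endfacet
facet normal -0.146 -0.938 -0.315
outer loop
vertex 0.507 -4.447 -4.025
vertex 0.344 -4.711 -3.165
vertex -0.345 -4.426 -3.694
endloop
endfacet
facet normal 0.242 -0.068 -0.968
outer loop
vertex 0.842 -3.596 -4.001
vertex 0.507 -4.447 -4.025
vertex -0.038 -3.736 -4.211
endloop
endfacet
facet normal 0.536 0.801 -0.266
outer loop
vertex 0.885 -3.334 -3.126
vertex 0.842 -3.596 -4.001
vertex 0.196 -3.049 -3.655
endloop
endfacet
facet normal -0.633 0.275 -0.724
outer loop
vertex -3.658 -2.012 -4.046
vertex -4.203 -2.581 -3.786
vertex -4.225 -1.812 -3.474
endloop
endfacet
facet normal 0.645 0.642 0.415
outer loop
vertex -3.658 -2.012 -4.046
vertex -4.225 -1.812 -3.474
vertex -3.477 -2.899 -2.954
endloop
endfacet
facet normal -0.631 0.276 -0.725
outer loop
vertex -4.225 -1.812 -3.474
vertex -4.203 -2.581 -3.786
vertex -4.771 -2.381 -3.215
endloop
endfacet
facet normal -0.013 0.424 0.905
outer loop
vertex -4.225 -1.812 -3.474
vertex -4.771 -2.381 -3.215
vertex -3.477 -2.899 -2.954
endloop
endfacet
facet normal -0.631 0.276 -0.725
outer loop
vertex -4.771 -2.381 -3.215
vertex -4.203 -2.581 -3.786
vertex -4.749 -3.15 -3.527
endloop
endfacet
facet normal -0.322 -0.364 0.874
outer loop
vertex -4.771 -2.381 -3.215
vertex -4.749 -3.15 -3.527
vertex -3.477 -2.899 -2.954
endloop
endfacet
facet normal -0.632 0.277 -0.724
outer loop
vertex -4.749 -3.15 -3.527
vertex -4.203 -2.581 -3.786
vertex -4.182 -3.35 -4.098
endloop
endfacet
facet normal 0.026 -0.935 0.353
outer loop
vertex -4.749 -3.15 -3.527
vertex -4.182 -3.35 -4.098
vertex -3.477 -2.899 -2.954
endloop
endfacet
facet normal -0.633 0.276 -0.724
outer loop
vertex -4.182 -3.35 -4.098
vertex -4.203 -2.581 -3.786
vertex -3.636 -2.781 -4.358
endloop
endfacet
facet normal 0.683 -0.718 -0.138
outer loop
vertex -4.182 -3.35 -4.098
vertex -3.636 -2.781 -4.358
vertex -3.477 -2.899 -2.954
endloop
endfacet
facet normal -0.633 0.275 -0.724
outer loop
vertex -3.636 -2.781 -4.358
vertex -4.203 -2.581 -3.786
vertex -3.658 -2.012 -4.046
endloop
endfacet
facet normal 0.992 0.072 -0.106
outer loop
vertex -3.636 -2.781 -4.358
vertex -3.658 -2.012 -4.046
vertex -3.477 -2.899 -2.954
endloop
endfacet

endsolid
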